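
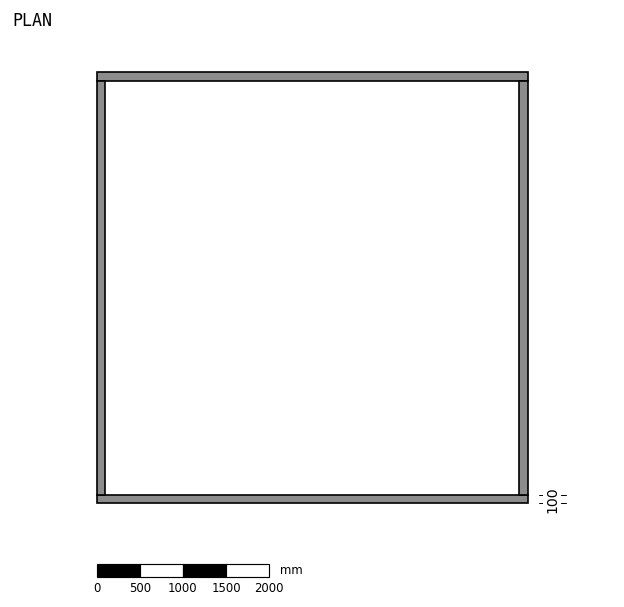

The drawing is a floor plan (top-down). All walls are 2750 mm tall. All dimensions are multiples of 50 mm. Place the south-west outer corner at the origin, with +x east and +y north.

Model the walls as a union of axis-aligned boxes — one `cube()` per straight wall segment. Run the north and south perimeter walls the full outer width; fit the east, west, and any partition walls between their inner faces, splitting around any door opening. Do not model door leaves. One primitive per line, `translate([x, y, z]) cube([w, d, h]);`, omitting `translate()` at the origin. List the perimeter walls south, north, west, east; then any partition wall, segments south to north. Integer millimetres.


cube([5000, 100, 2750]);
translate([0, 4900, 0]) cube([5000, 100, 2750]);
translate([0, 100, 0]) cube([100, 4800, 2750]);
translate([4900, 100, 0]) cube([100, 4800, 2750]);


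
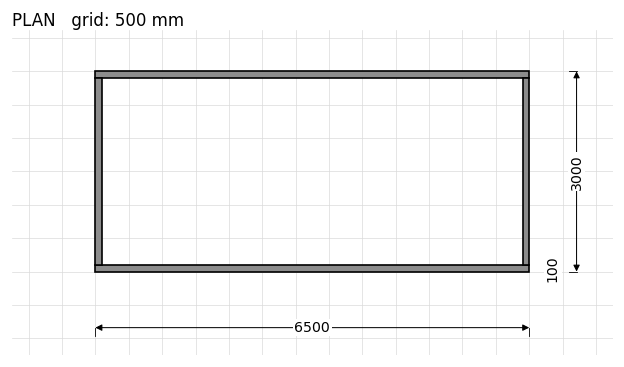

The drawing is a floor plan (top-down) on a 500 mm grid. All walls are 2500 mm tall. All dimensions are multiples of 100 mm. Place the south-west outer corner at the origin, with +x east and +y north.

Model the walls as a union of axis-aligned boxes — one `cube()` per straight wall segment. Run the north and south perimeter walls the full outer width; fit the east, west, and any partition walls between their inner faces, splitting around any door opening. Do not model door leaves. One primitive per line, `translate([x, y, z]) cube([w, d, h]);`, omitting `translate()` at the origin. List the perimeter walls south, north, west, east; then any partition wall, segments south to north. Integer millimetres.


cube([6500, 100, 2500]);
translate([0, 2900, 0]) cube([6500, 100, 2500]);
translate([0, 100, 0]) cube([100, 2800, 2500]);
translate([6400, 100, 0]) cube([100, 2800, 2500]);


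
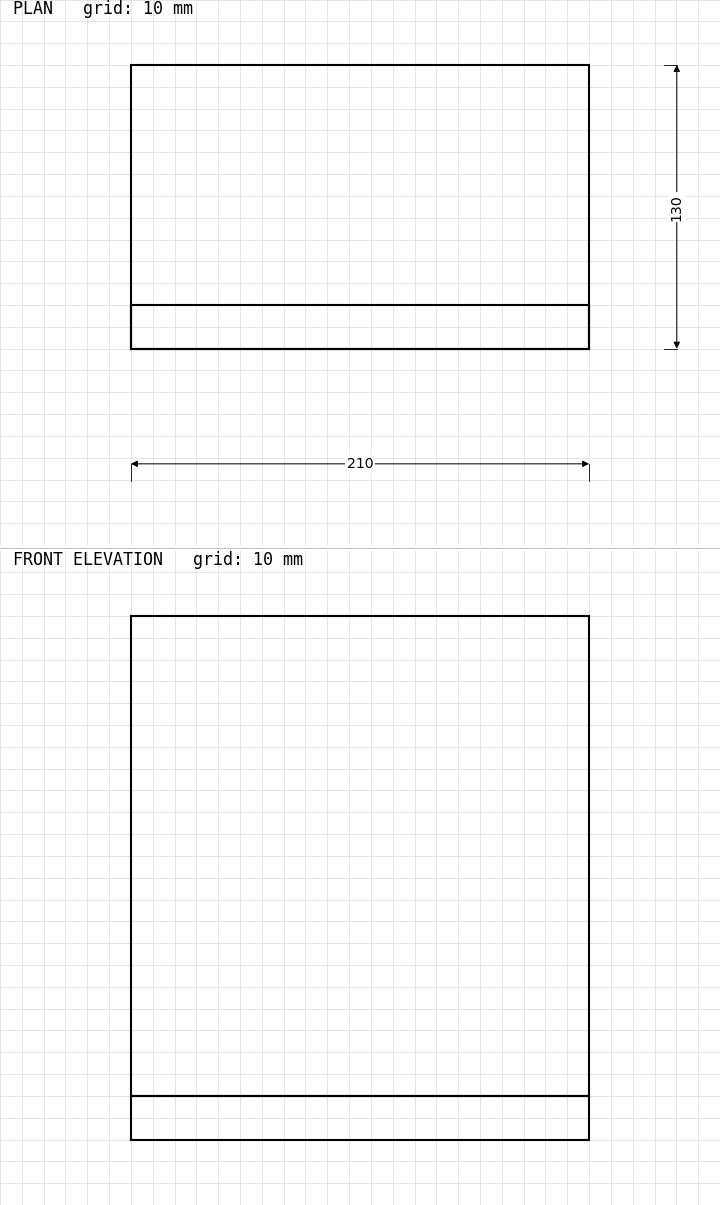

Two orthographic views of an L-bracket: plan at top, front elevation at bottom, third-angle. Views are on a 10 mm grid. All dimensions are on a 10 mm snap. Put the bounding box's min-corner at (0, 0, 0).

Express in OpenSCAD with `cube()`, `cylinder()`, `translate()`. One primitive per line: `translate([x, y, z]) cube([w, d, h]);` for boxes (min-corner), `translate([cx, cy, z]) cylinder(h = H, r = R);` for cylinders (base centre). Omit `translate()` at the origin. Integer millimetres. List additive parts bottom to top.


cube([210, 130, 20]);
translate([0, 0, 20]) cube([210, 20, 220]);


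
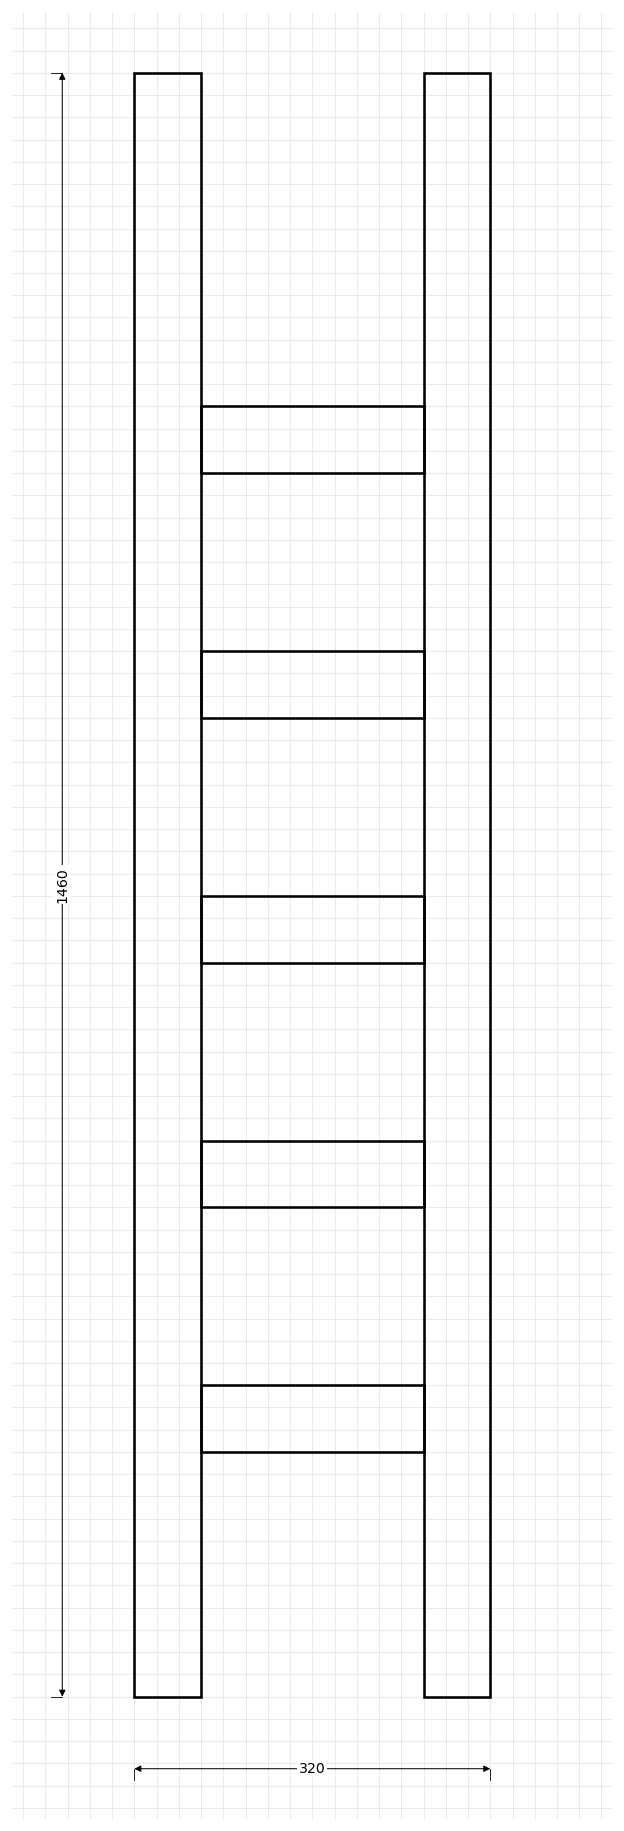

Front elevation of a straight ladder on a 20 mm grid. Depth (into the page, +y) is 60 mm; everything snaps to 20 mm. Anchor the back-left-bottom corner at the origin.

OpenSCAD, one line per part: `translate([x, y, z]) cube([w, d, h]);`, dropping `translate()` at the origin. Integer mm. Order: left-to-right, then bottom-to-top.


cube([60, 60, 1460]);
translate([60, 0, 220]) cube([200, 60, 60]);
translate([60, 0, 440]) cube([200, 60, 60]);
translate([60, 0, 660]) cube([200, 60, 60]);
translate([60, 0, 880]) cube([200, 60, 60]);
translate([60, 0, 1100]) cube([200, 60, 60]);
translate([260, 0, 0]) cube([60, 60, 1460]);


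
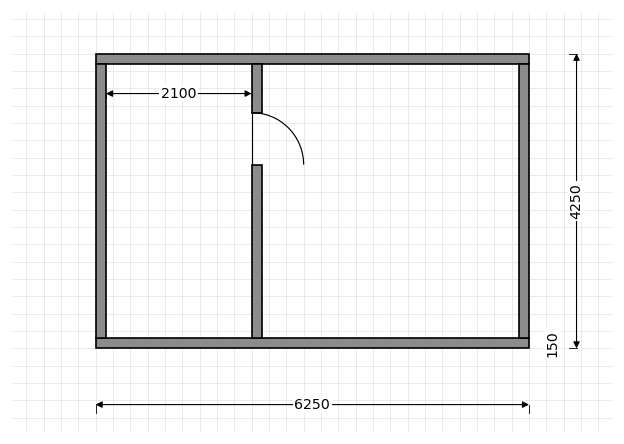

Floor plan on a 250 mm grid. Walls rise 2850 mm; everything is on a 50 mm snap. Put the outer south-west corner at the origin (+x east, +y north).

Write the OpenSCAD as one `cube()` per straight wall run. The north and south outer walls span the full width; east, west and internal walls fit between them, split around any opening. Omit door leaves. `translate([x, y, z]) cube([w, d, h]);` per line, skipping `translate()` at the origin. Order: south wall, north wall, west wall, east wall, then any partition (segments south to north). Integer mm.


cube([6250, 150, 2850]);
translate([0, 4100, 0]) cube([6250, 150, 2850]);
translate([0, 150, 0]) cube([150, 3950, 2850]);
translate([6100, 150, 0]) cube([150, 3950, 2850]);
translate([2250, 150, 0]) cube([150, 2500, 2850]);
translate([2250, 3400, 0]) cube([150, 700, 2850]);


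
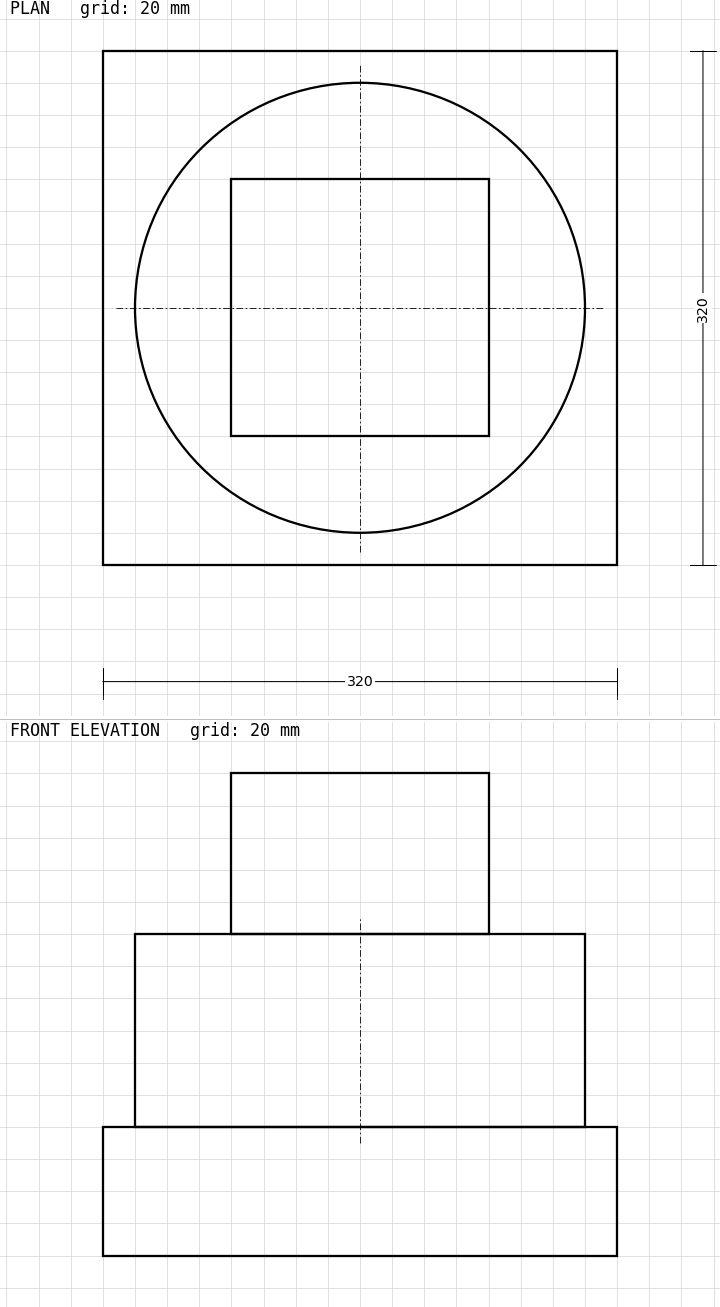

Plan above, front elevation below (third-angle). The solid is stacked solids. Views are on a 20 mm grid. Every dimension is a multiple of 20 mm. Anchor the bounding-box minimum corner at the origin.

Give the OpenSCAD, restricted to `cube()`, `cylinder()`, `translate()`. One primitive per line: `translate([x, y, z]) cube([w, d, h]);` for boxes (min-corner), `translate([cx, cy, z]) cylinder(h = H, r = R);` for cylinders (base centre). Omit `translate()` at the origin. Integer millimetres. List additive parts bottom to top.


cube([320, 320, 80]);
translate([160, 160, 80]) cylinder(h = 120, r = 140);
translate([80, 80, 200]) cube([160, 160, 100]);


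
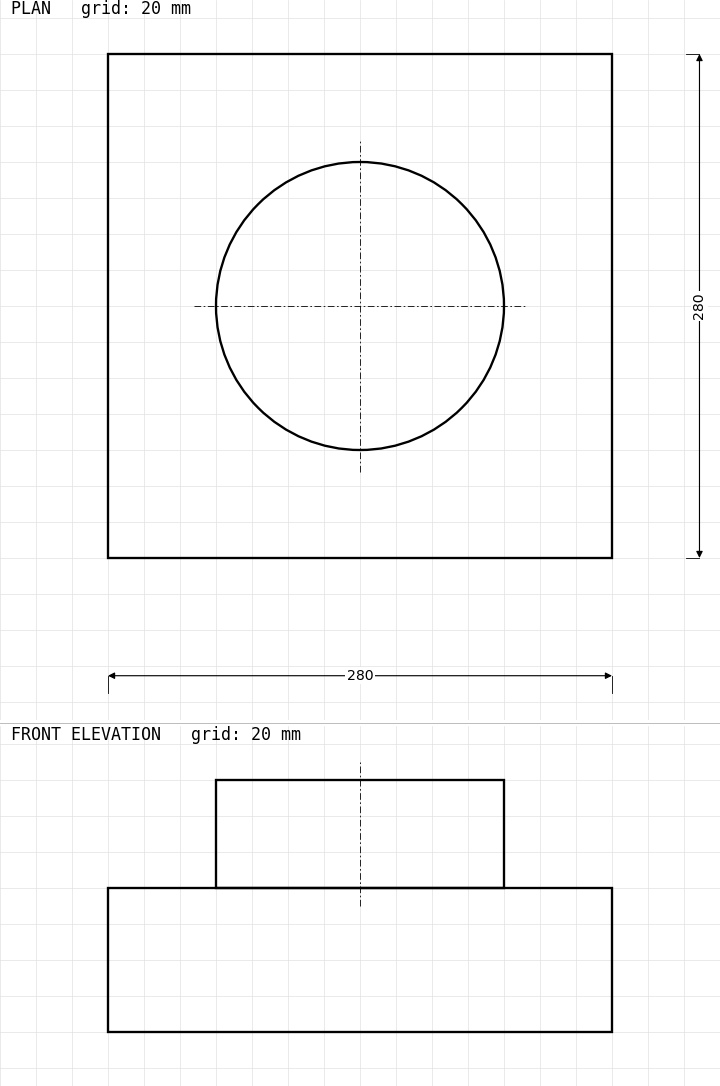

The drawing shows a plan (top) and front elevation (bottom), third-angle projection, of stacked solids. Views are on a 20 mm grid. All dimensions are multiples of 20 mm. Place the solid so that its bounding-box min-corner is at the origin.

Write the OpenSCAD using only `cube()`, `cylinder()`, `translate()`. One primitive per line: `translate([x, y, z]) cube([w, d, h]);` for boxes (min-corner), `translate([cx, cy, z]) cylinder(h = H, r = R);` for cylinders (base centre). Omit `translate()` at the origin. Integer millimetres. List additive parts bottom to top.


cube([280, 280, 80]);
translate([140, 140, 80]) cylinder(h = 60, r = 80);


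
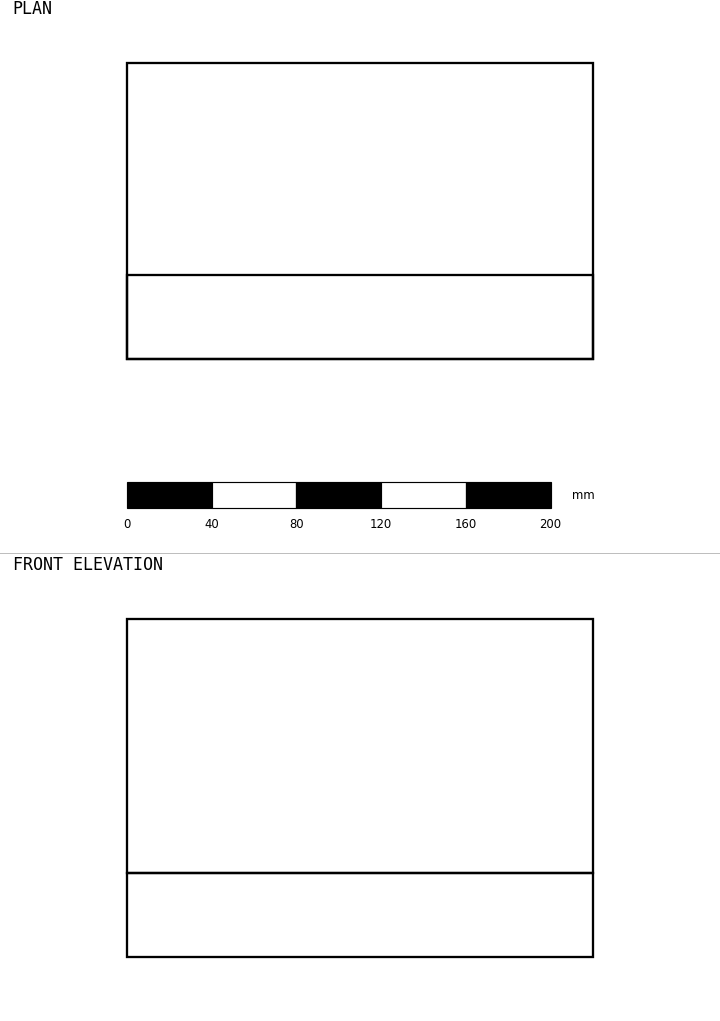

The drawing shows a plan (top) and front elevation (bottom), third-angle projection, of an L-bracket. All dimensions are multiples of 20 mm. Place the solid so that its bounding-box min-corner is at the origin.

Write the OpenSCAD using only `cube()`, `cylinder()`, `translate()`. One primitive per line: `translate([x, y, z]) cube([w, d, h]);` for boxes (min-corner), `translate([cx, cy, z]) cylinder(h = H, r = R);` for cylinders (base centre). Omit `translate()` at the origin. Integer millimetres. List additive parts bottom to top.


cube([220, 140, 40]);
translate([0, 0, 40]) cube([220, 40, 120]);


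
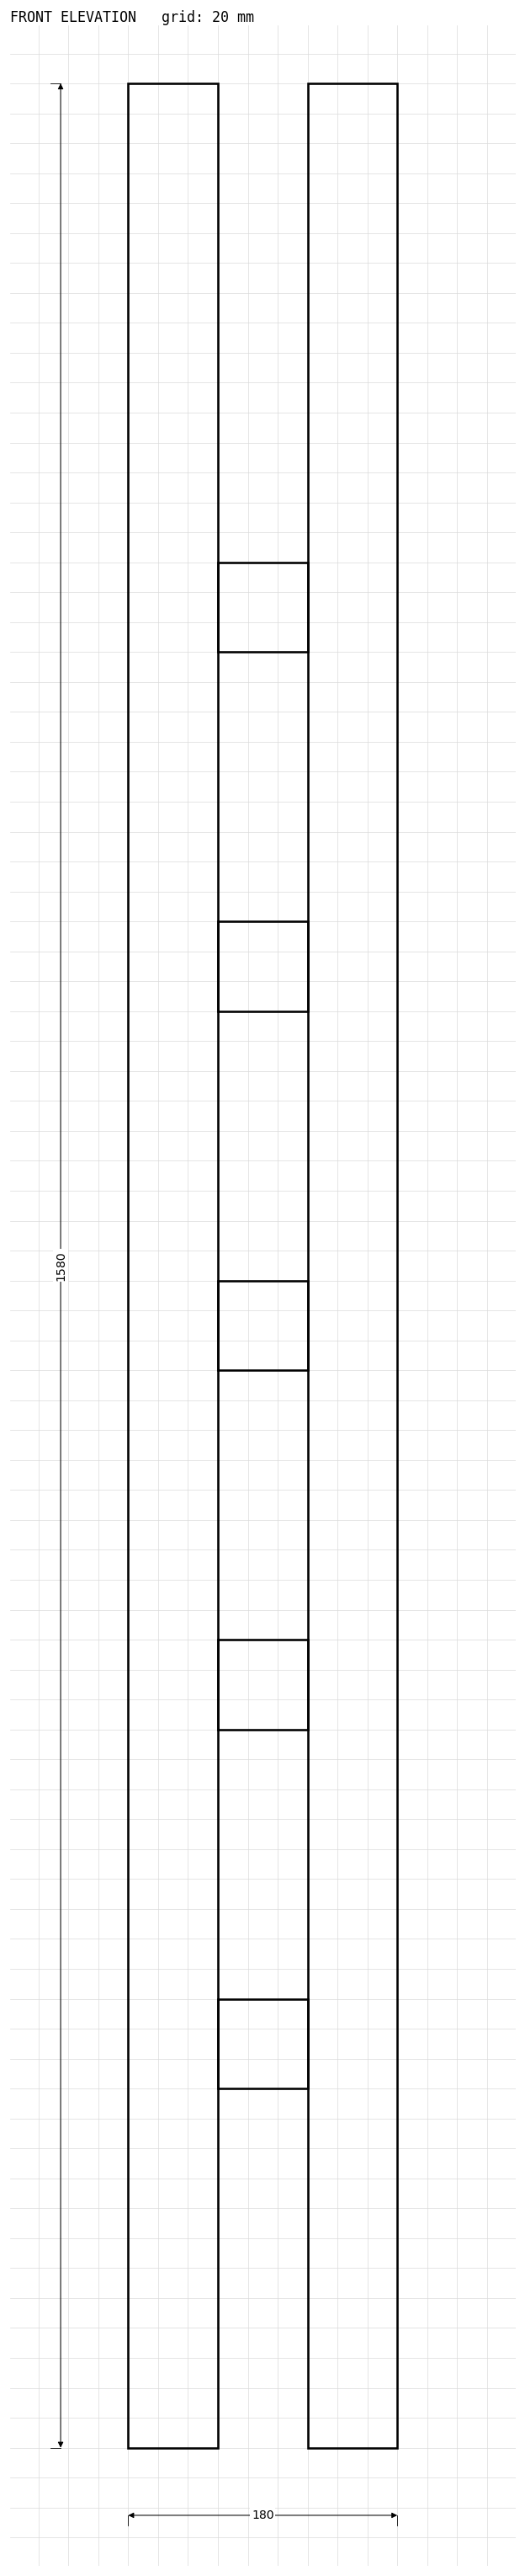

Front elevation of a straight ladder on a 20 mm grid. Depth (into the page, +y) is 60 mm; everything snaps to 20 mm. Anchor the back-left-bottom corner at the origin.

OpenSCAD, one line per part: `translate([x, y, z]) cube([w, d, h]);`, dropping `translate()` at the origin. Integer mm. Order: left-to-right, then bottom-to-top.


cube([60, 60, 1580]);
translate([60, 0, 240]) cube([60, 60, 60]);
translate([60, 0, 480]) cube([60, 60, 60]);
translate([60, 0, 720]) cube([60, 60, 60]);
translate([60, 0, 960]) cube([60, 60, 60]);
translate([60, 0, 1200]) cube([60, 60, 60]);
translate([120, 0, 0]) cube([60, 60, 1580]);


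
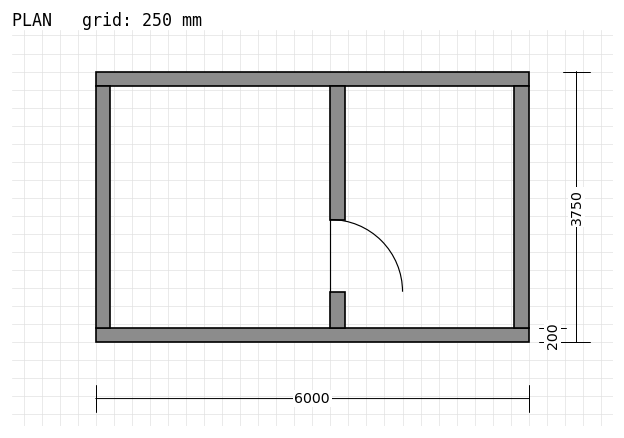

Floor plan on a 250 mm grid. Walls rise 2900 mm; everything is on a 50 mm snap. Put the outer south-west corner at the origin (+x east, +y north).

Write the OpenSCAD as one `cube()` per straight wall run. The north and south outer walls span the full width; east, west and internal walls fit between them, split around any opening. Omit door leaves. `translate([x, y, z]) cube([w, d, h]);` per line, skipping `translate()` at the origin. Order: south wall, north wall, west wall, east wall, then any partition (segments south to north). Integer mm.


cube([6000, 200, 2900]);
translate([0, 3550, 0]) cube([6000, 200, 2900]);
translate([0, 200, 0]) cube([200, 3350, 2900]);
translate([5800, 200, 0]) cube([200, 3350, 2900]);
translate([3250, 200, 0]) cube([200, 500, 2900]);
translate([3250, 1700, 0]) cube([200, 1850, 2900]);


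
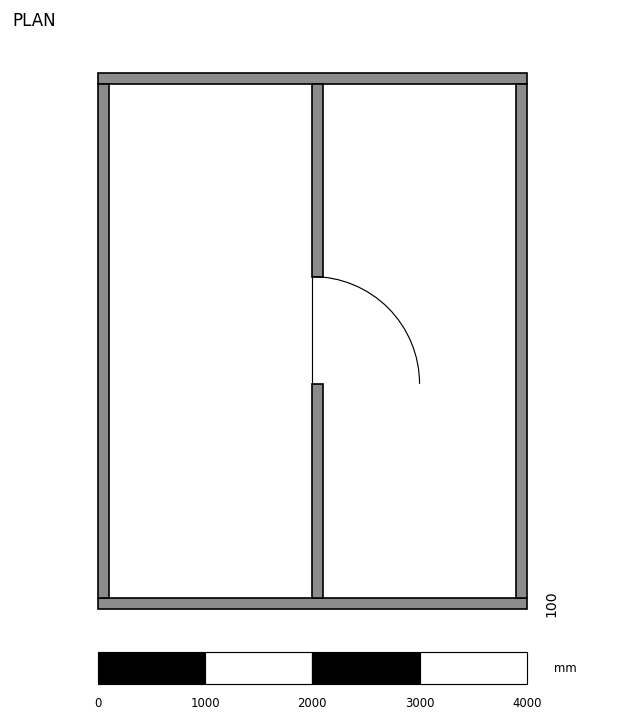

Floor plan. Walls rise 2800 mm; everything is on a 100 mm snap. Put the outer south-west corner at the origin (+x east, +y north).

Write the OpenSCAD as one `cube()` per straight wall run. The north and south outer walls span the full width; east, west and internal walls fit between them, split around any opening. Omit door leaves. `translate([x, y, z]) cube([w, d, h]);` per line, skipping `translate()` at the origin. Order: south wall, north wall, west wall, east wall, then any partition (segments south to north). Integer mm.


cube([4000, 100, 2800]);
translate([0, 4900, 0]) cube([4000, 100, 2800]);
translate([0, 100, 0]) cube([100, 4800, 2800]);
translate([3900, 100, 0]) cube([100, 4800, 2800]);
translate([2000, 100, 0]) cube([100, 2000, 2800]);
translate([2000, 3100, 0]) cube([100, 1800, 2800]);


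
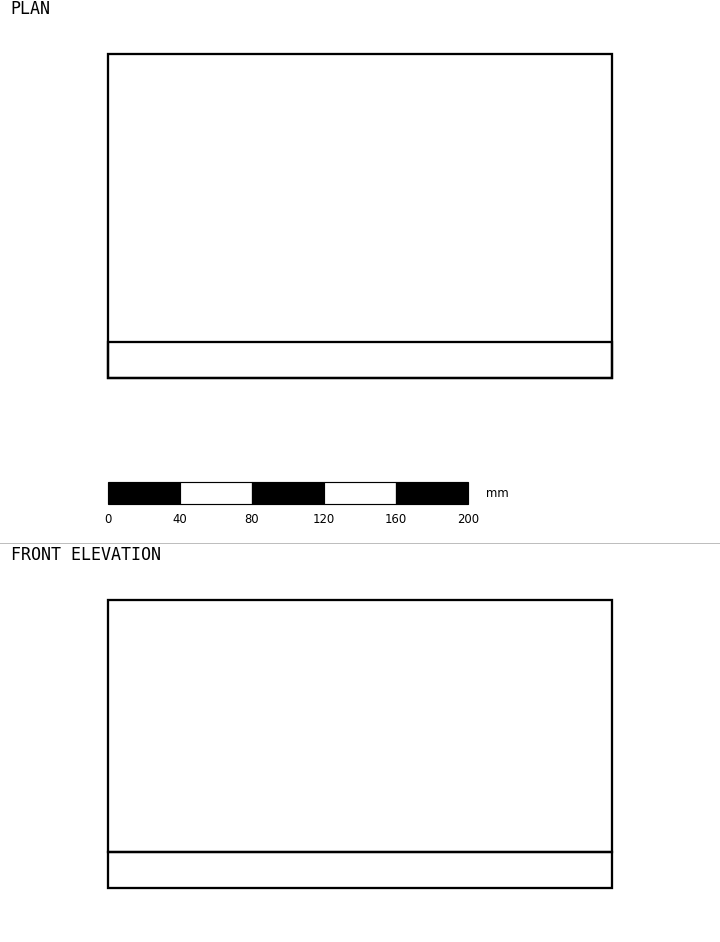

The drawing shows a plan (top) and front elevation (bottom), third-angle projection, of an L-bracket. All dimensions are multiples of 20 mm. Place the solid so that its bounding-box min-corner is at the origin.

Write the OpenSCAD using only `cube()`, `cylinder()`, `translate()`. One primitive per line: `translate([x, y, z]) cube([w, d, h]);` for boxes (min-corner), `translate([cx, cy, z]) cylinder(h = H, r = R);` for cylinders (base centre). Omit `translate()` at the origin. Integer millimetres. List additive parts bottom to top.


cube([280, 180, 20]);
translate([0, 0, 20]) cube([280, 20, 140]);


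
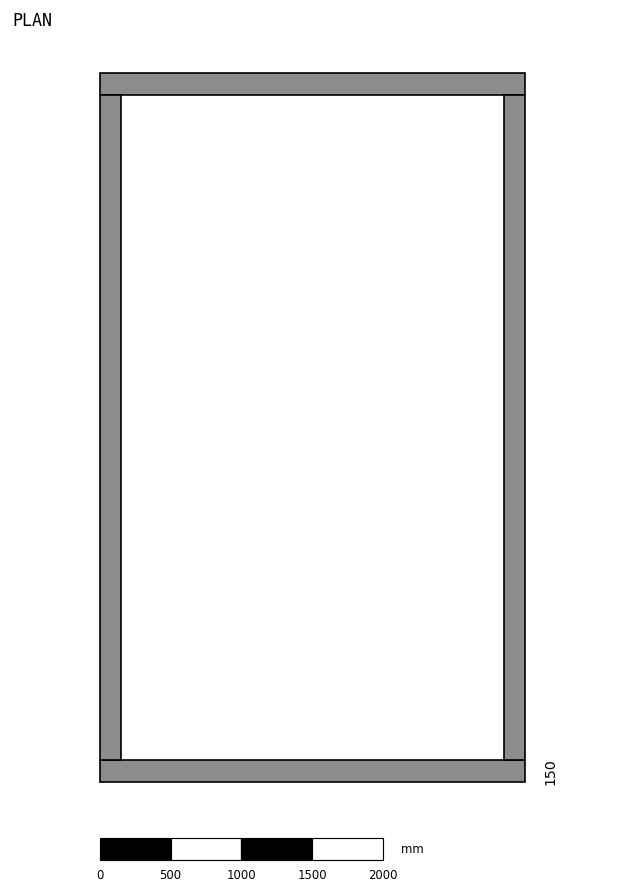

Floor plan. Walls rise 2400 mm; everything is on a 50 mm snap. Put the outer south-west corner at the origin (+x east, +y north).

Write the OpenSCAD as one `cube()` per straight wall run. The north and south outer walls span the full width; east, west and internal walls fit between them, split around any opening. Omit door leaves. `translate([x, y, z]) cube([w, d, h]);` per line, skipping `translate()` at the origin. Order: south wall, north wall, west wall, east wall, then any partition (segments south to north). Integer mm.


cube([3000, 150, 2400]);
translate([0, 4850, 0]) cube([3000, 150, 2400]);
translate([0, 150, 0]) cube([150, 4700, 2400]);
translate([2850, 150, 0]) cube([150, 4700, 2400]);


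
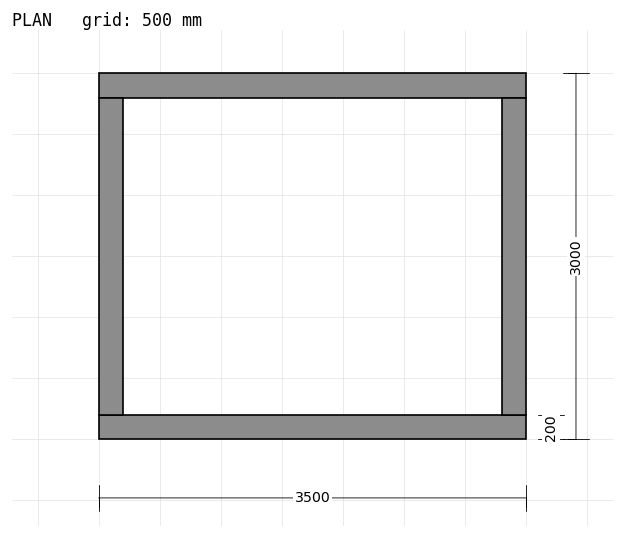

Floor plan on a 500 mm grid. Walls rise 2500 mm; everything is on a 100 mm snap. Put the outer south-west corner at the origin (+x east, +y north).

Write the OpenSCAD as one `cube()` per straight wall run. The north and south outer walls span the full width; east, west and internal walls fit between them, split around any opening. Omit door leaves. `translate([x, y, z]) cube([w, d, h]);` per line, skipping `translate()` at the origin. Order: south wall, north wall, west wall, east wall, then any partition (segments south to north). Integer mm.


cube([3500, 200, 2500]);
translate([0, 2800, 0]) cube([3500, 200, 2500]);
translate([0, 200, 0]) cube([200, 2600, 2500]);
translate([3300, 200, 0]) cube([200, 2600, 2500]);


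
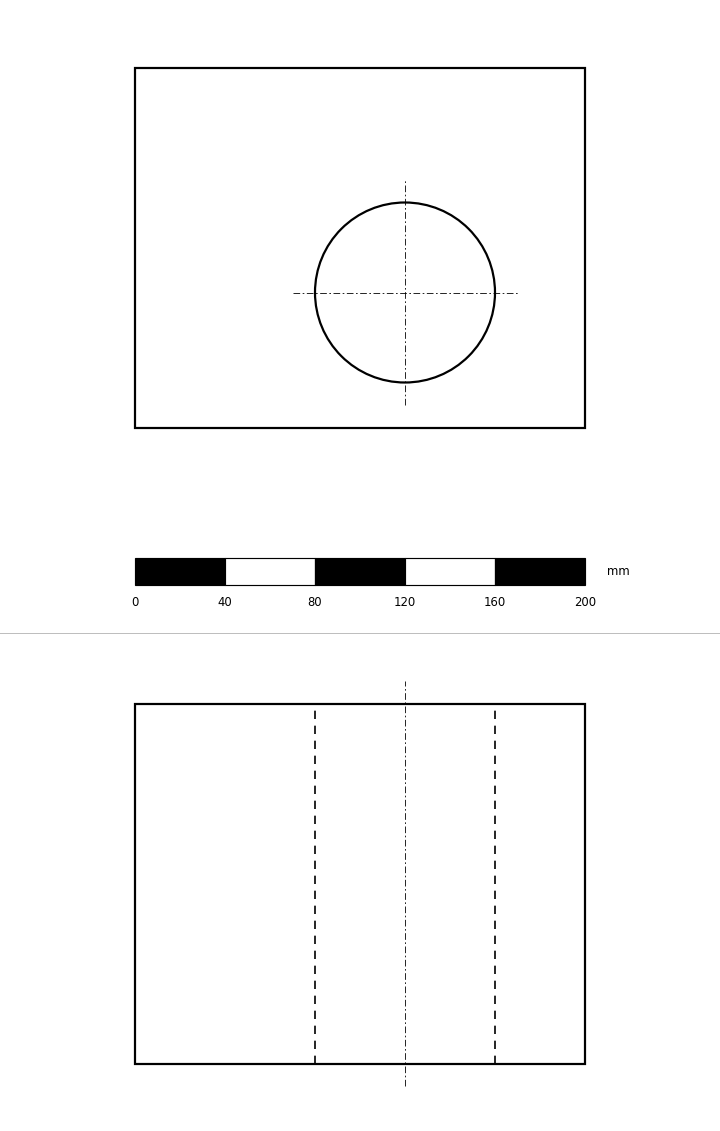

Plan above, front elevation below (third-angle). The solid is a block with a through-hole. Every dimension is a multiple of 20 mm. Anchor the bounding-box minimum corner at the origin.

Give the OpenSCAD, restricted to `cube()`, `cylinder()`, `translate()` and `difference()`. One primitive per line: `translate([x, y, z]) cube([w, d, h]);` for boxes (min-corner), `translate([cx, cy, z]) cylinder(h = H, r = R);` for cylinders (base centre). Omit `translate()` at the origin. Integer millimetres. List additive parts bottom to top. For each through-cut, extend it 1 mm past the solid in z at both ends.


difference() {
  cube([200, 160, 160]);
  translate([120, 60, -1]) cylinder(h = 162, r = 40);
}


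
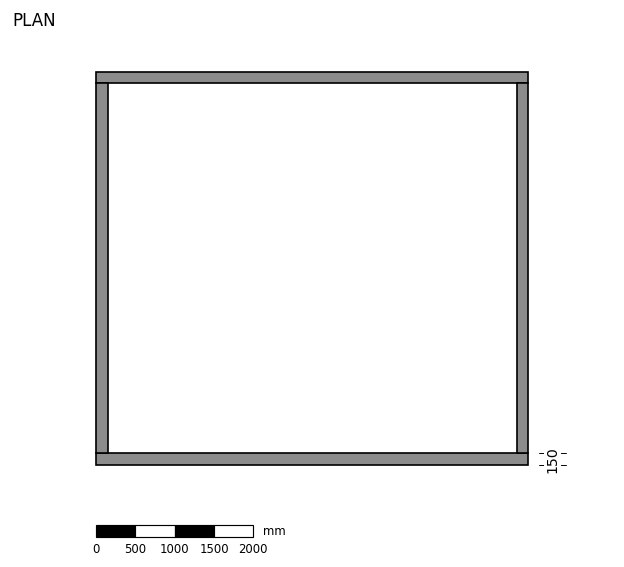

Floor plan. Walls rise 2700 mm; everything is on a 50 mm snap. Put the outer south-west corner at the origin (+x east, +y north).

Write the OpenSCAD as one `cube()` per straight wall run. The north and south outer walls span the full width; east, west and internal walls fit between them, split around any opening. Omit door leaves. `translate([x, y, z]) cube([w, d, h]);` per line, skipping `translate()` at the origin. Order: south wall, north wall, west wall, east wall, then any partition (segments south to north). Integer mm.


cube([5500, 150, 2700]);
translate([0, 4850, 0]) cube([5500, 150, 2700]);
translate([0, 150, 0]) cube([150, 4700, 2700]);
translate([5350, 150, 0]) cube([150, 4700, 2700]);


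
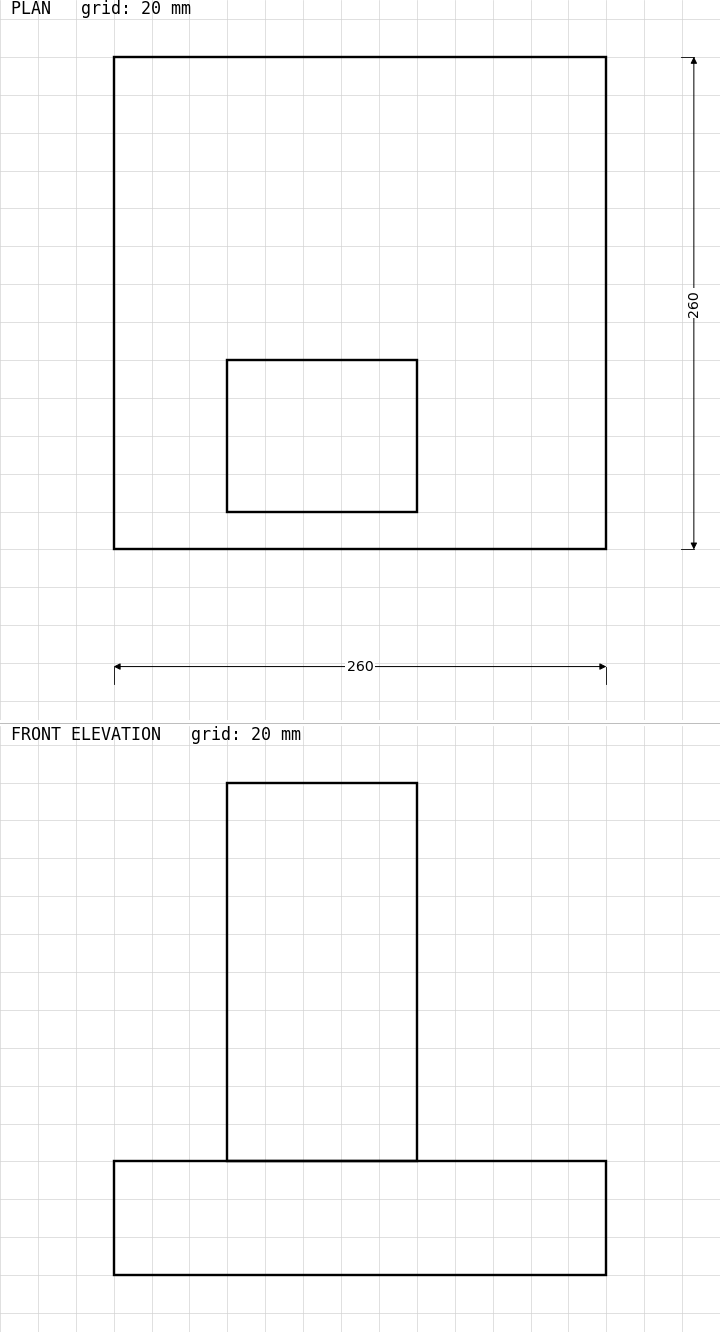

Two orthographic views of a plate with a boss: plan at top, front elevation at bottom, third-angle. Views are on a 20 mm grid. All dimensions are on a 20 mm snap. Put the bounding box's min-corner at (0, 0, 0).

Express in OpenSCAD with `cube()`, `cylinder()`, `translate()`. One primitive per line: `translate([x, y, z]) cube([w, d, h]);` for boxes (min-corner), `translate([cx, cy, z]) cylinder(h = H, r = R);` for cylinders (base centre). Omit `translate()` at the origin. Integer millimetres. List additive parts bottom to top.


cube([260, 260, 60]);
translate([60, 20, 60]) cube([100, 80, 200]);


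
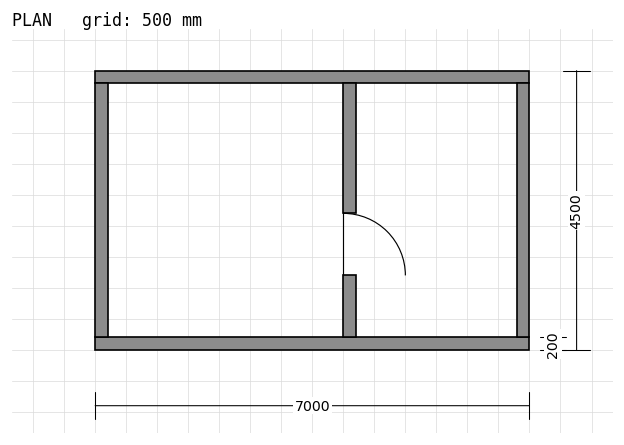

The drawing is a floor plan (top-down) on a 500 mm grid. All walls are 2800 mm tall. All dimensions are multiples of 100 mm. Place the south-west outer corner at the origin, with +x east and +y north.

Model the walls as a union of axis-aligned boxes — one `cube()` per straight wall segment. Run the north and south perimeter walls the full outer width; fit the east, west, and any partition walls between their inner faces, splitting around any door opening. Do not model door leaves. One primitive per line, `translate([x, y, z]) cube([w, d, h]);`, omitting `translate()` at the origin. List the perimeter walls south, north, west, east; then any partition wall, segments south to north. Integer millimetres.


cube([7000, 200, 2800]);
translate([0, 4300, 0]) cube([7000, 200, 2800]);
translate([0, 200, 0]) cube([200, 4100, 2800]);
translate([6800, 200, 0]) cube([200, 4100, 2800]);
translate([4000, 200, 0]) cube([200, 1000, 2800]);
translate([4000, 2200, 0]) cube([200, 2100, 2800]);


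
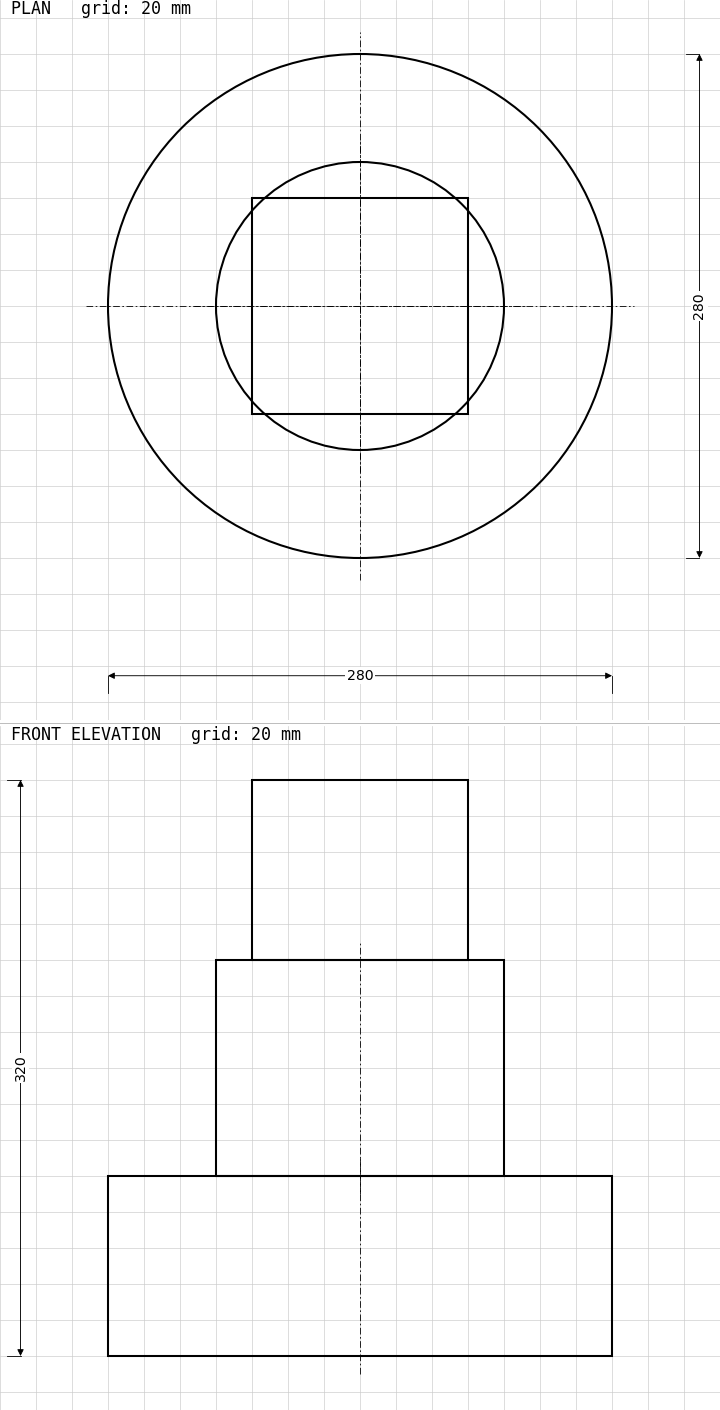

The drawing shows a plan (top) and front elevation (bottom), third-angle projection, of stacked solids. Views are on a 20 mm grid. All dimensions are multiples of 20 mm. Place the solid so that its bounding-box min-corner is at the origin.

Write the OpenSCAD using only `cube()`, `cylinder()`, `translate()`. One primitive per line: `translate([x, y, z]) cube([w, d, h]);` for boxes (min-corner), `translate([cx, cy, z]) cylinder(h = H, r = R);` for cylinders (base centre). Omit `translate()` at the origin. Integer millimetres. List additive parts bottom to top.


translate([140, 140, 0]) cylinder(h = 100, r = 140);
translate([140, 140, 100]) cylinder(h = 120, r = 80);
translate([80, 80, 220]) cube([120, 120, 100]);


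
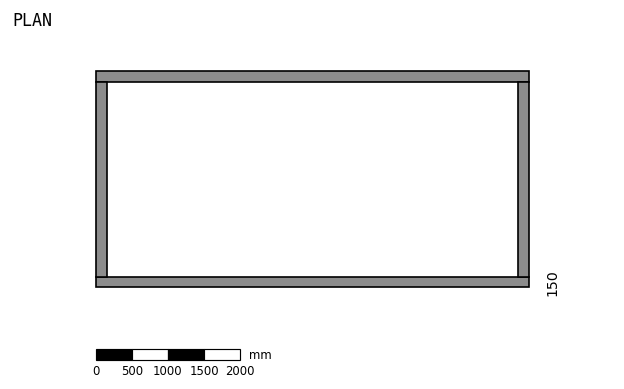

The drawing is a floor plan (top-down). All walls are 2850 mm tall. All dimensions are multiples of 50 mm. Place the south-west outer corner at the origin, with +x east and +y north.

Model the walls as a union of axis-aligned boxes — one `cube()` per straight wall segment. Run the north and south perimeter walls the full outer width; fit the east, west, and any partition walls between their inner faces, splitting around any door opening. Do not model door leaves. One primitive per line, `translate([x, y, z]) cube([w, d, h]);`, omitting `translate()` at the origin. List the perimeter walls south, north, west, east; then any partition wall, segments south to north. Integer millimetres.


cube([6000, 150, 2850]);
translate([0, 2850, 0]) cube([6000, 150, 2850]);
translate([0, 150, 0]) cube([150, 2700, 2850]);
translate([5850, 150, 0]) cube([150, 2700, 2850]);


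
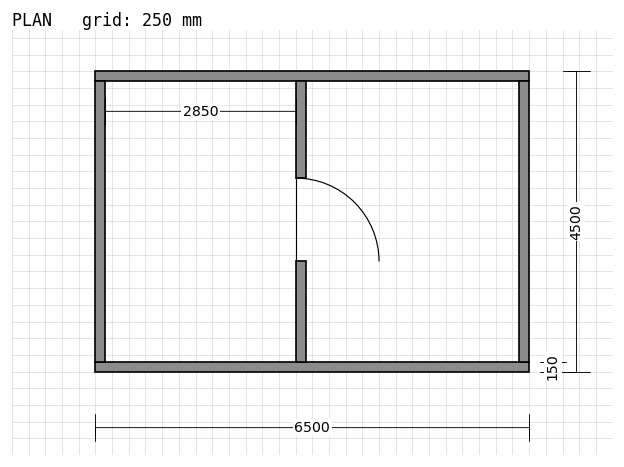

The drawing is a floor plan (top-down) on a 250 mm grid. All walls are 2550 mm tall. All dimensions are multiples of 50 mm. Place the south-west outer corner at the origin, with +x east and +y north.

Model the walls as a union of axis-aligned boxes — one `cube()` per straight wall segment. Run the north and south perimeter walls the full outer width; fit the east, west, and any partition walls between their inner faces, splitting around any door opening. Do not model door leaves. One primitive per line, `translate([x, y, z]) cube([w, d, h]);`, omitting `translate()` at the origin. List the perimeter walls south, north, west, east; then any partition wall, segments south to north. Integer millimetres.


cube([6500, 150, 2550]);
translate([0, 4350, 0]) cube([6500, 150, 2550]);
translate([0, 150, 0]) cube([150, 4200, 2550]);
translate([6350, 150, 0]) cube([150, 4200, 2550]);
translate([3000, 150, 0]) cube([150, 1500, 2550]);
translate([3000, 2900, 0]) cube([150, 1450, 2550]);


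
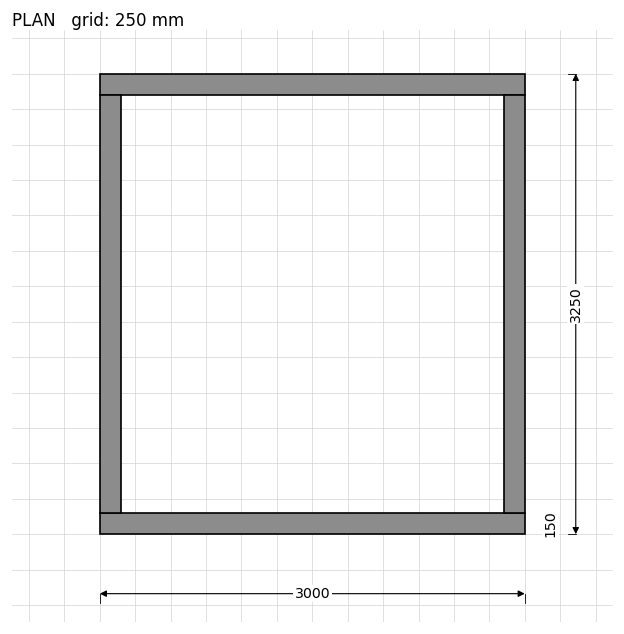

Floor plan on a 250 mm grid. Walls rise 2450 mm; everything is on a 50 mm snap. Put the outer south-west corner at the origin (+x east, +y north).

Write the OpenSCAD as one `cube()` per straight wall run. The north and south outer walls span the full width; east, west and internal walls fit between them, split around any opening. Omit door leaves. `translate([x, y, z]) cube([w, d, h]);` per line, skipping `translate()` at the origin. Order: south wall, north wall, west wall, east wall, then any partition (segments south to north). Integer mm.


cube([3000, 150, 2450]);
translate([0, 3100, 0]) cube([3000, 150, 2450]);
translate([0, 150, 0]) cube([150, 2950, 2450]);
translate([2850, 150, 0]) cube([150, 2950, 2450]);


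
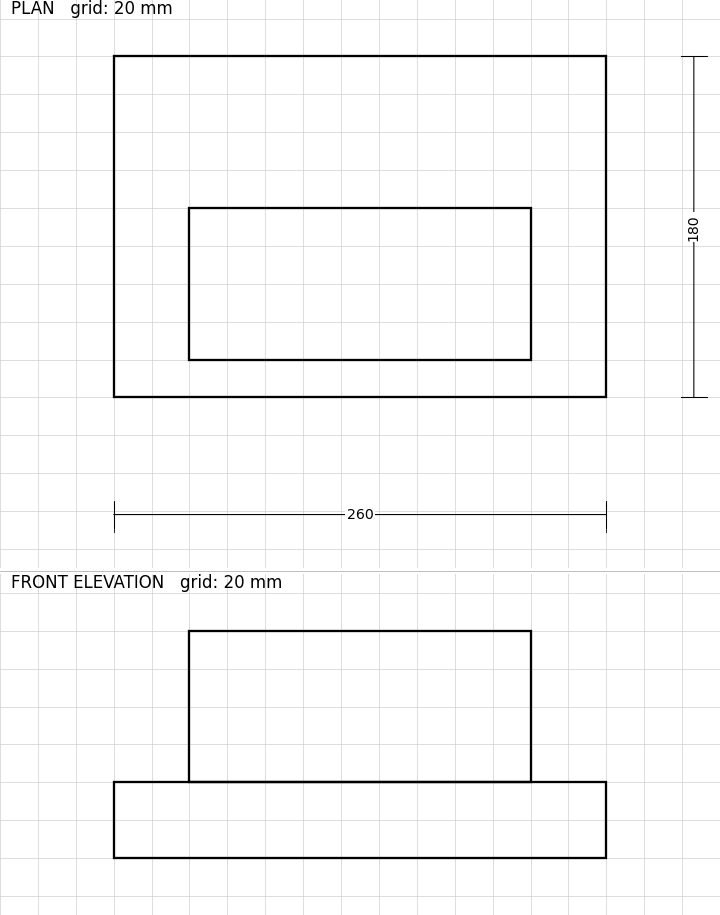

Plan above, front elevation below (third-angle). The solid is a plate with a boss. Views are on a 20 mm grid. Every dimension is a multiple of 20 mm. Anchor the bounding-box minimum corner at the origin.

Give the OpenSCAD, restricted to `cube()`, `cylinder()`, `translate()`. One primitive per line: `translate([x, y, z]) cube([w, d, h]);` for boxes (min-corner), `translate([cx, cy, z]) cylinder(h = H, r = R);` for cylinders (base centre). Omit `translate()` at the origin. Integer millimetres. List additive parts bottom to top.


cube([260, 180, 40]);
translate([40, 20, 40]) cube([180, 80, 80]);


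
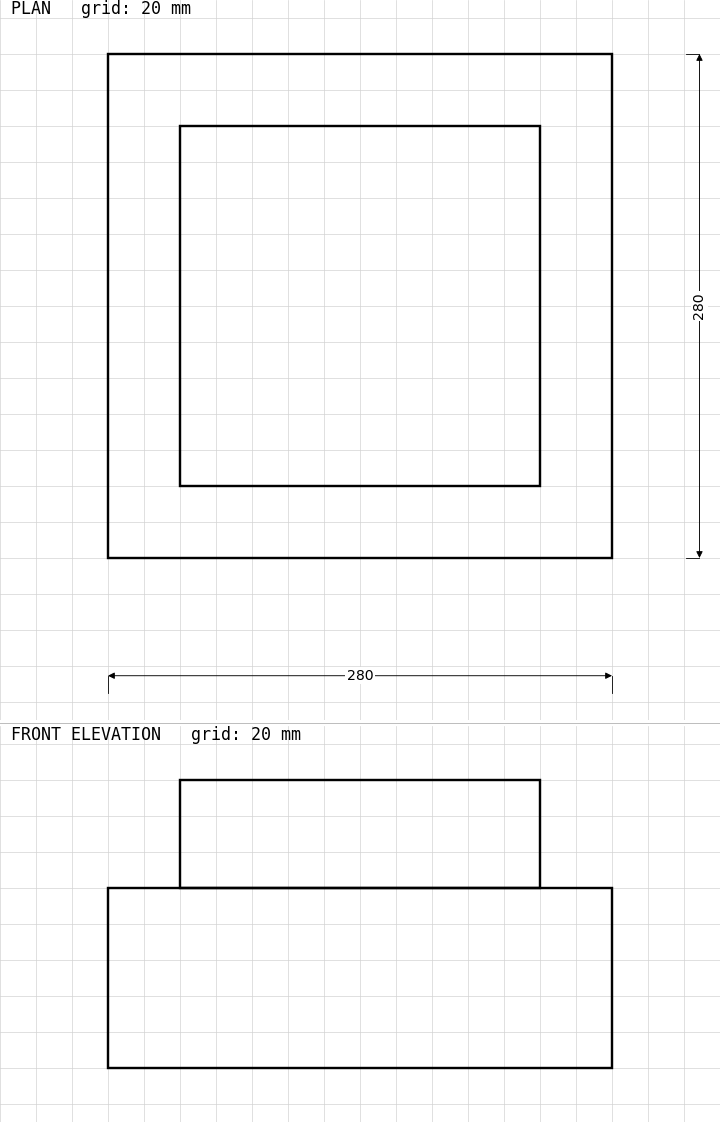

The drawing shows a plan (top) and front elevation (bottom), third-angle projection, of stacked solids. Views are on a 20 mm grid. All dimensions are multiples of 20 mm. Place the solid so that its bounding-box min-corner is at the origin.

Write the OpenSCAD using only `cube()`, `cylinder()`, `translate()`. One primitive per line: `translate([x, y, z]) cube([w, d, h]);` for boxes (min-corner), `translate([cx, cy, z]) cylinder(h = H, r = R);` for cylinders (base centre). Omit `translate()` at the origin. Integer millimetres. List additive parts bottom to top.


cube([280, 280, 100]);
translate([40, 40, 100]) cube([200, 200, 60]);


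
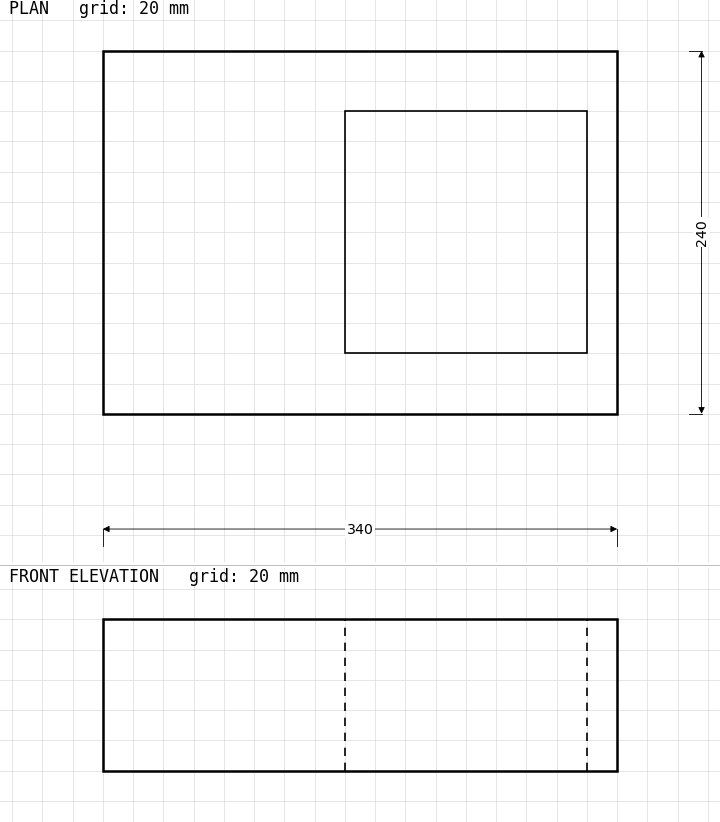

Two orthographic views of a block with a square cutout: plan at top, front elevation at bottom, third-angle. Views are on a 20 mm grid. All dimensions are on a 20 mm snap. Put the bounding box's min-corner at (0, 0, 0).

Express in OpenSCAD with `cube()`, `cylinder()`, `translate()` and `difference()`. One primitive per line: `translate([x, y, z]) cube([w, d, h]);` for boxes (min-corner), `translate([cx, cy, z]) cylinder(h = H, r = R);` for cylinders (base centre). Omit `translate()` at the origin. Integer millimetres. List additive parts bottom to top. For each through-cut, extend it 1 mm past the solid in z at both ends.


difference() {
  cube([340, 240, 100]);
  translate([160, 40, -1]) cube([160, 160, 102]);
}


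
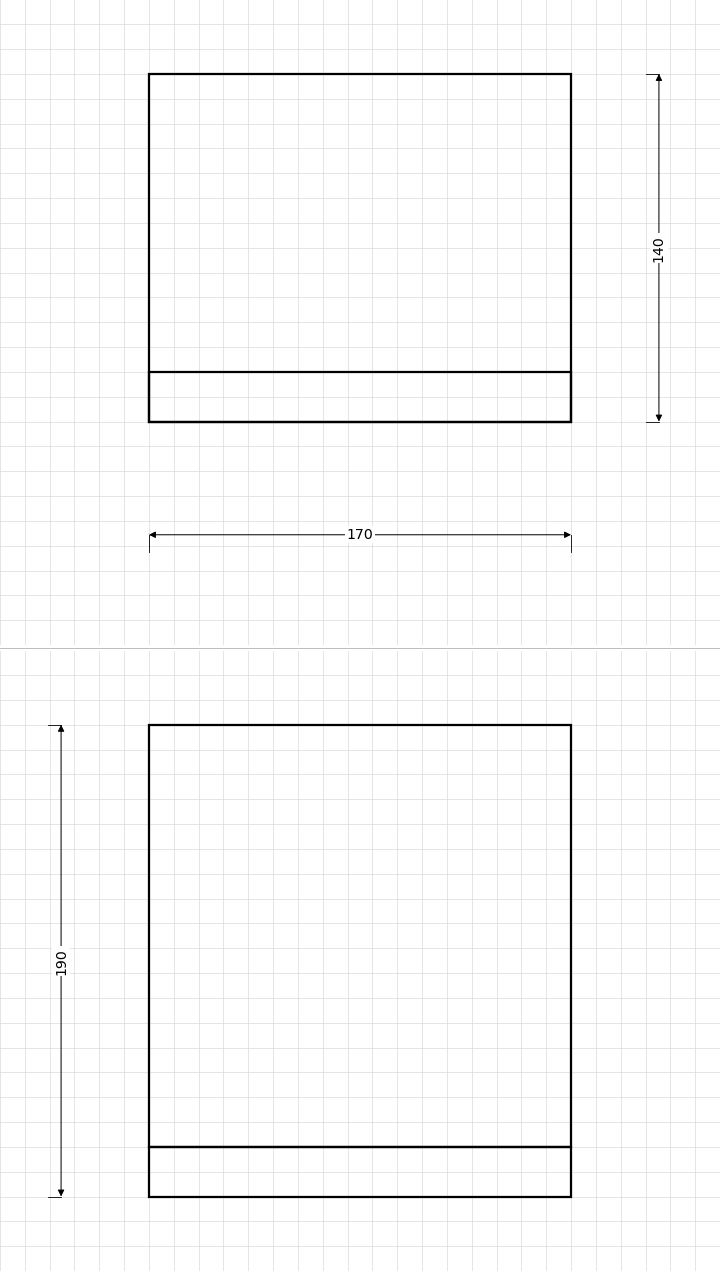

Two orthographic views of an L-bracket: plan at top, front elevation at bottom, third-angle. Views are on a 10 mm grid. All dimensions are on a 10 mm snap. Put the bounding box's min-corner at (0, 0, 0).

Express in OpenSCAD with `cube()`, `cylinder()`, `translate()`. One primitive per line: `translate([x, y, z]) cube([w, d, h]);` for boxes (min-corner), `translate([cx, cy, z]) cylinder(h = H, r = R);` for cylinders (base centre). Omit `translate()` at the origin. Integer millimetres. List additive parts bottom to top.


cube([170, 140, 20]);
translate([0, 0, 20]) cube([170, 20, 170]);


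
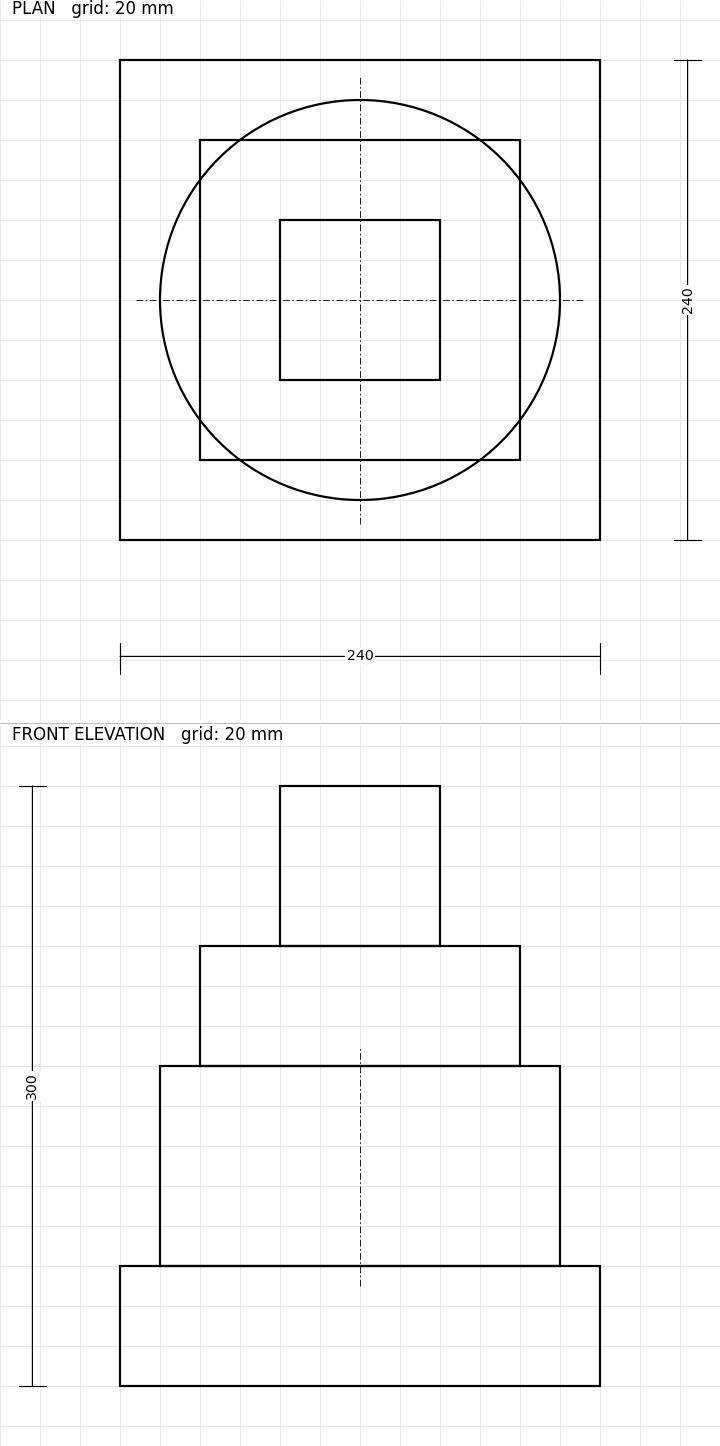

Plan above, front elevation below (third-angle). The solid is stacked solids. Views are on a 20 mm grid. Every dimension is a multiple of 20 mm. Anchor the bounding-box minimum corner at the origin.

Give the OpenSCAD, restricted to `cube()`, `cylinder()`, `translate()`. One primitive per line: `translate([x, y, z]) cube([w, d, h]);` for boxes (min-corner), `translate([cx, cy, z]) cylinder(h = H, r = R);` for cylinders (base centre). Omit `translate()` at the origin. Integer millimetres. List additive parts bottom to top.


cube([240, 240, 60]);
translate([120, 120, 60]) cylinder(h = 100, r = 100);
translate([40, 40, 160]) cube([160, 160, 60]);
translate([80, 80, 220]) cube([80, 80, 80]);


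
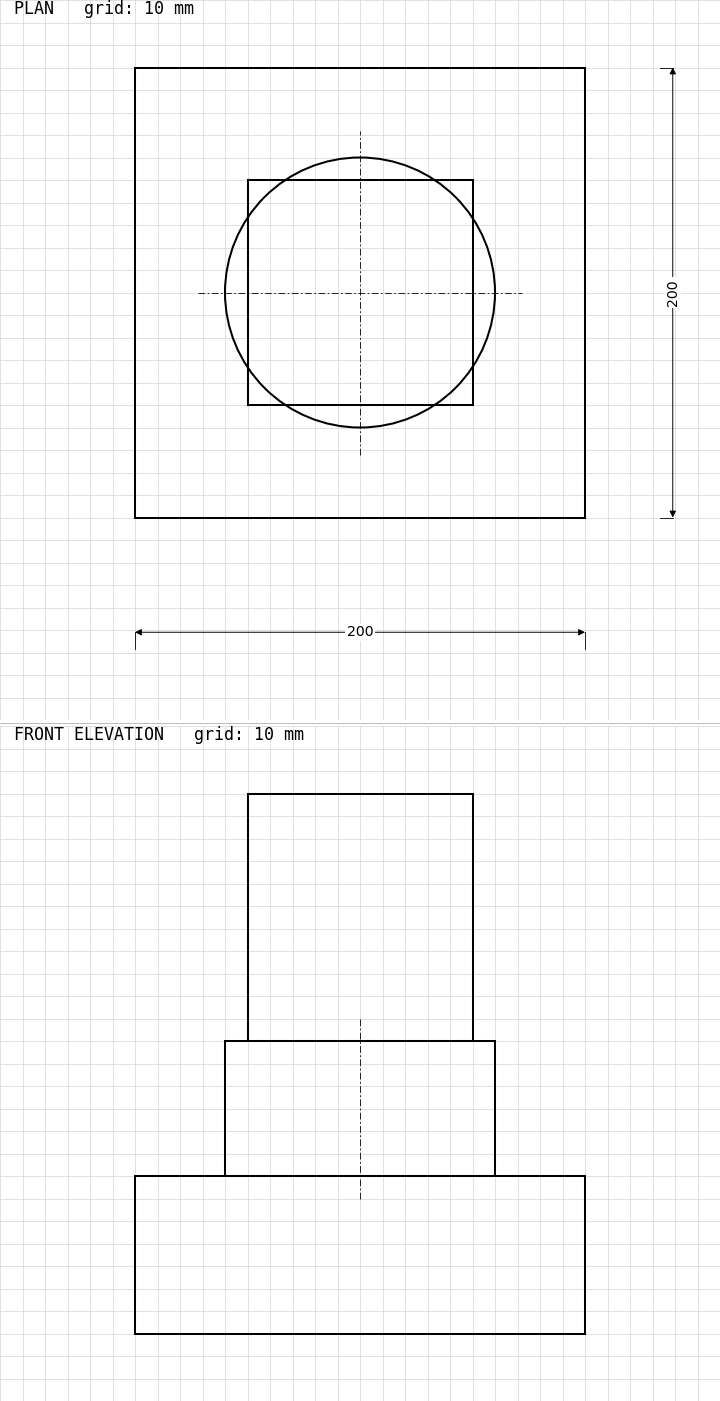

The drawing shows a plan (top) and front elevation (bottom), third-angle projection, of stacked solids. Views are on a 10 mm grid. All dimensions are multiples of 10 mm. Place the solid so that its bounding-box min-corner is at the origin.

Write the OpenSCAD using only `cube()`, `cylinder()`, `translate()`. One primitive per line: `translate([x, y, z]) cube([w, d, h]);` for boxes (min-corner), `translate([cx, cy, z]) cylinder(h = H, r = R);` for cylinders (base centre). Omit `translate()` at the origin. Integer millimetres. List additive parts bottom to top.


cube([200, 200, 70]);
translate([100, 100, 70]) cylinder(h = 60, r = 60);
translate([50, 50, 130]) cube([100, 100, 110]);


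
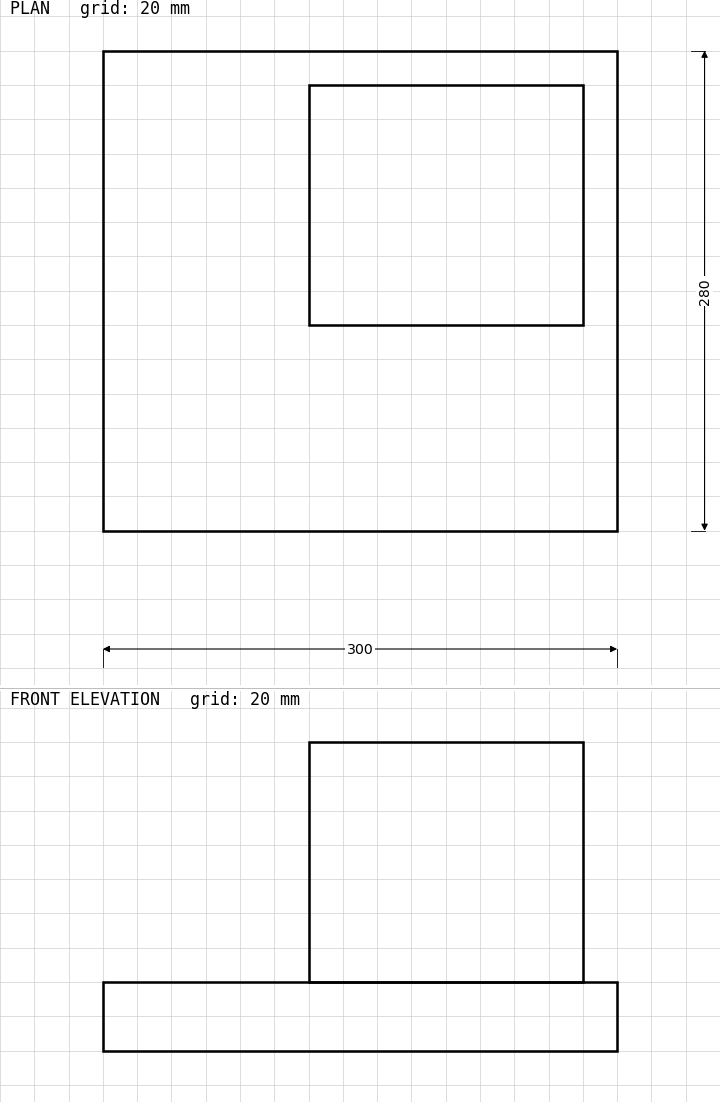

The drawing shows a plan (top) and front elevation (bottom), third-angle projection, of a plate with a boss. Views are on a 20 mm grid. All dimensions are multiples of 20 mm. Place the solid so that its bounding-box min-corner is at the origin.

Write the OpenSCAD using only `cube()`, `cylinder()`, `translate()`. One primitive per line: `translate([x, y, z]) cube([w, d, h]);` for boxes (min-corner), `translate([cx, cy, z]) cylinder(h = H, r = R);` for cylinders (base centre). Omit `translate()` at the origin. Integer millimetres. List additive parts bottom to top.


cube([300, 280, 40]);
translate([120, 120, 40]) cube([160, 140, 140]);


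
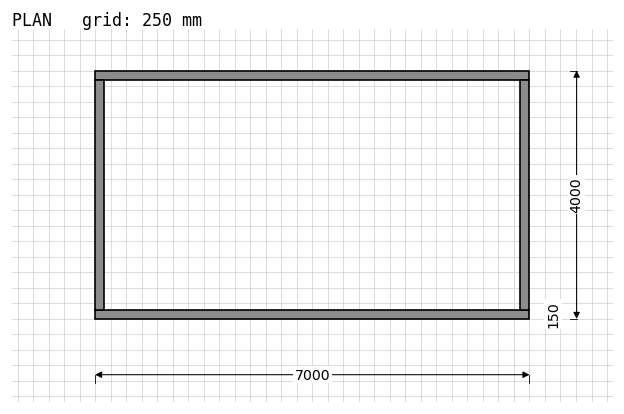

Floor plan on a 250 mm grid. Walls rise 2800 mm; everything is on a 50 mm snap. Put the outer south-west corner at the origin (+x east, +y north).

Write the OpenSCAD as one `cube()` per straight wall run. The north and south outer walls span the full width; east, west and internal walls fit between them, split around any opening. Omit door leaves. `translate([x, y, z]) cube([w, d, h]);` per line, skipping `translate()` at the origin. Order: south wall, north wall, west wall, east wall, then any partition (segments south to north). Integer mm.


cube([7000, 150, 2800]);
translate([0, 3850, 0]) cube([7000, 150, 2800]);
translate([0, 150, 0]) cube([150, 3700, 2800]);
translate([6850, 150, 0]) cube([150, 3700, 2800]);


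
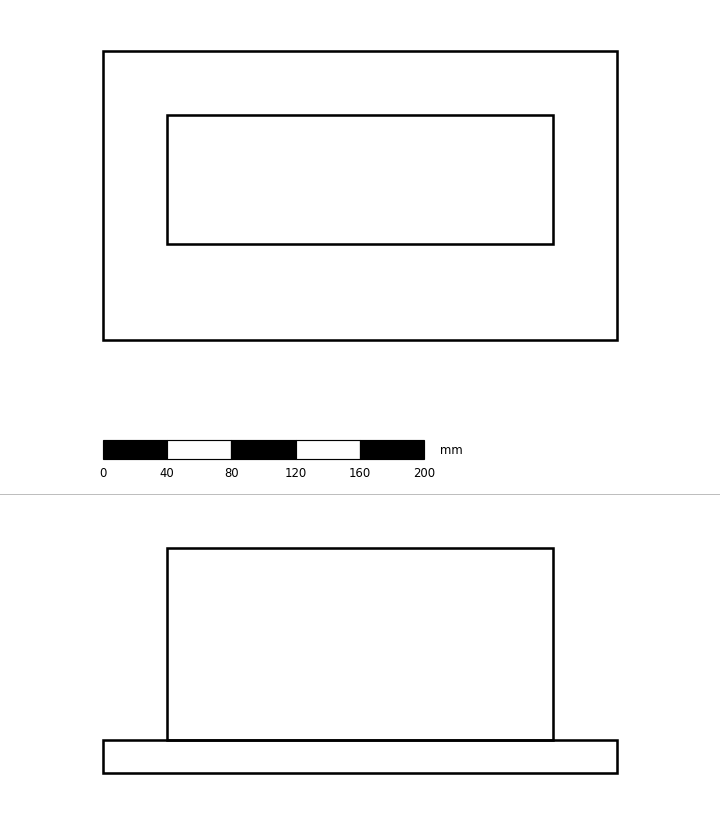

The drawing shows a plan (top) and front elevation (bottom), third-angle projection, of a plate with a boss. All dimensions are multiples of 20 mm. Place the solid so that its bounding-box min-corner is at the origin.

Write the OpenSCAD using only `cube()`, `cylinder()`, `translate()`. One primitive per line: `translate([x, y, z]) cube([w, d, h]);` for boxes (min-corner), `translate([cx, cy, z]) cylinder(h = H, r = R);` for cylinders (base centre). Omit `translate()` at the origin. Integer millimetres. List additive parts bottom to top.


cube([320, 180, 20]);
translate([40, 60, 20]) cube([240, 80, 120]);


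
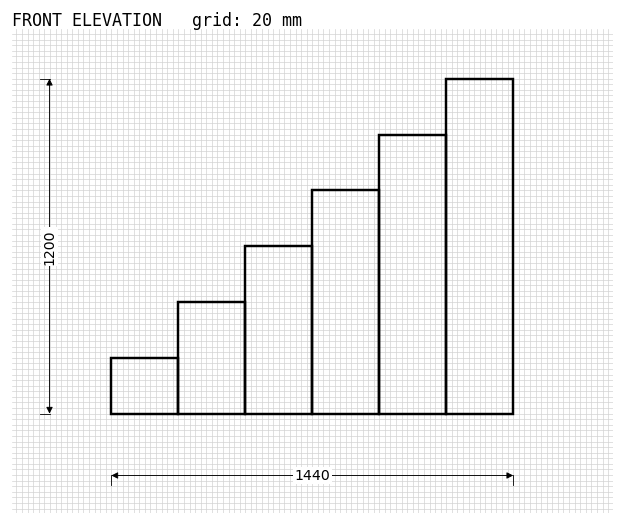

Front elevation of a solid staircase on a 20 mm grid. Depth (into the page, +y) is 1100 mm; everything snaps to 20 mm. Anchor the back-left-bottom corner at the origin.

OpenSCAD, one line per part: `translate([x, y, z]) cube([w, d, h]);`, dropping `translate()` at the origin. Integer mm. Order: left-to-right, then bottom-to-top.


cube([240, 1100, 200]);
translate([240, 0, 0]) cube([240, 1100, 400]);
translate([480, 0, 0]) cube([240, 1100, 600]);
translate([720, 0, 0]) cube([240, 1100, 800]);
translate([960, 0, 0]) cube([240, 1100, 1000]);
translate([1200, 0, 0]) cube([240, 1100, 1200]);


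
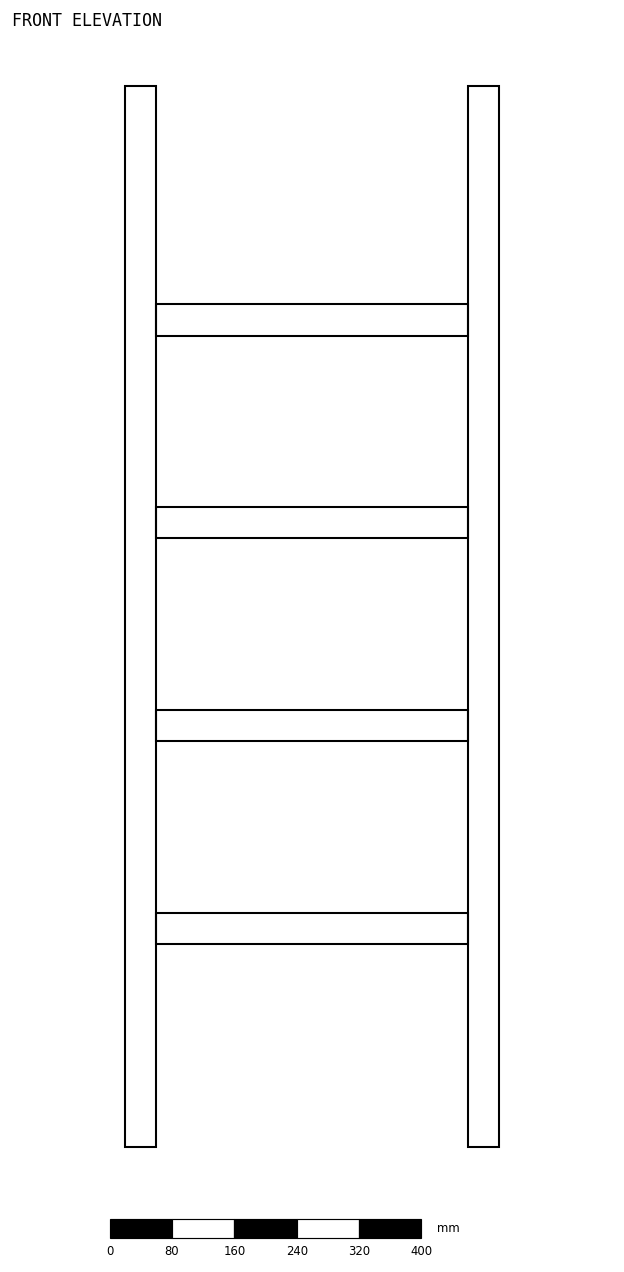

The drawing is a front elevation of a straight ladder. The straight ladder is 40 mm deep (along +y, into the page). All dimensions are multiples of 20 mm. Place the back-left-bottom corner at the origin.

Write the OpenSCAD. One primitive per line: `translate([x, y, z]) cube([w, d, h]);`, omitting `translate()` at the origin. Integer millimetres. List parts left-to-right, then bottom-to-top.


cube([40, 40, 1360]);
translate([40, 0, 260]) cube([400, 40, 40]);
translate([40, 0, 520]) cube([400, 40, 40]);
translate([40, 0, 780]) cube([400, 40, 40]);
translate([40, 0, 1040]) cube([400, 40, 40]);
translate([440, 0, 0]) cube([40, 40, 1360]);


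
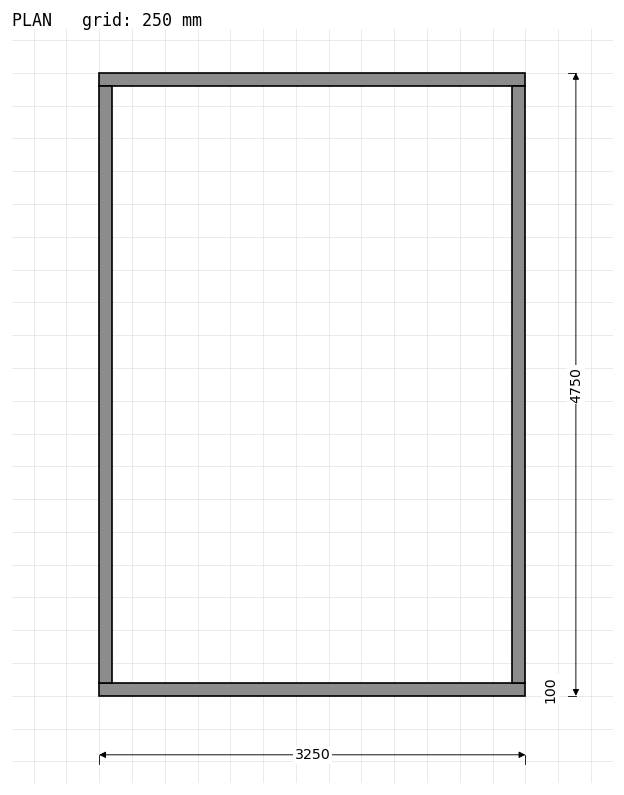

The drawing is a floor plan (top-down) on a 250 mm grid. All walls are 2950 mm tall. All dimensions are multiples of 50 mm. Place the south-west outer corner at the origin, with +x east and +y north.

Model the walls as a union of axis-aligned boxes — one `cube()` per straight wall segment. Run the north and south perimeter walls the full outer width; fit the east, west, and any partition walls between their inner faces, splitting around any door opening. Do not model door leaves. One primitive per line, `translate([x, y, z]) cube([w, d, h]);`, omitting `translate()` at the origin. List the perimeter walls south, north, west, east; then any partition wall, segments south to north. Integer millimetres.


cube([3250, 100, 2950]);
translate([0, 4650, 0]) cube([3250, 100, 2950]);
translate([0, 100, 0]) cube([100, 4550, 2950]);
translate([3150, 100, 0]) cube([100, 4550, 2950]);


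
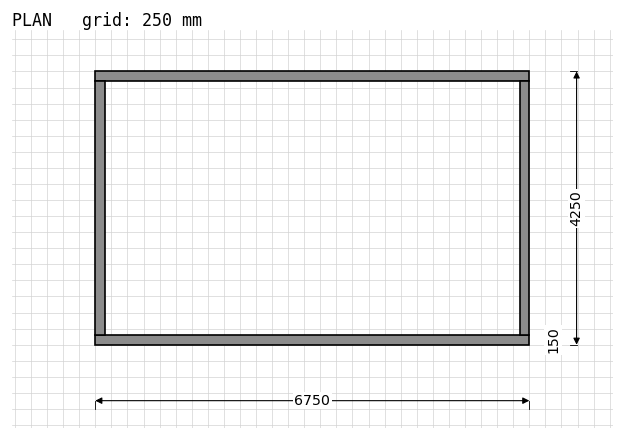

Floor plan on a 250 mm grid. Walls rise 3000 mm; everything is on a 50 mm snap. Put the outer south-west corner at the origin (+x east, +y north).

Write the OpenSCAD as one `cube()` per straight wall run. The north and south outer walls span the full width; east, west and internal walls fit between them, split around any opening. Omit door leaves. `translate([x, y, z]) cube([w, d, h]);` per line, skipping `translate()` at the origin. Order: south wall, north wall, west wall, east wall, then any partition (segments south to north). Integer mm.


cube([6750, 150, 3000]);
translate([0, 4100, 0]) cube([6750, 150, 3000]);
translate([0, 150, 0]) cube([150, 3950, 3000]);
translate([6600, 150, 0]) cube([150, 3950, 3000]);


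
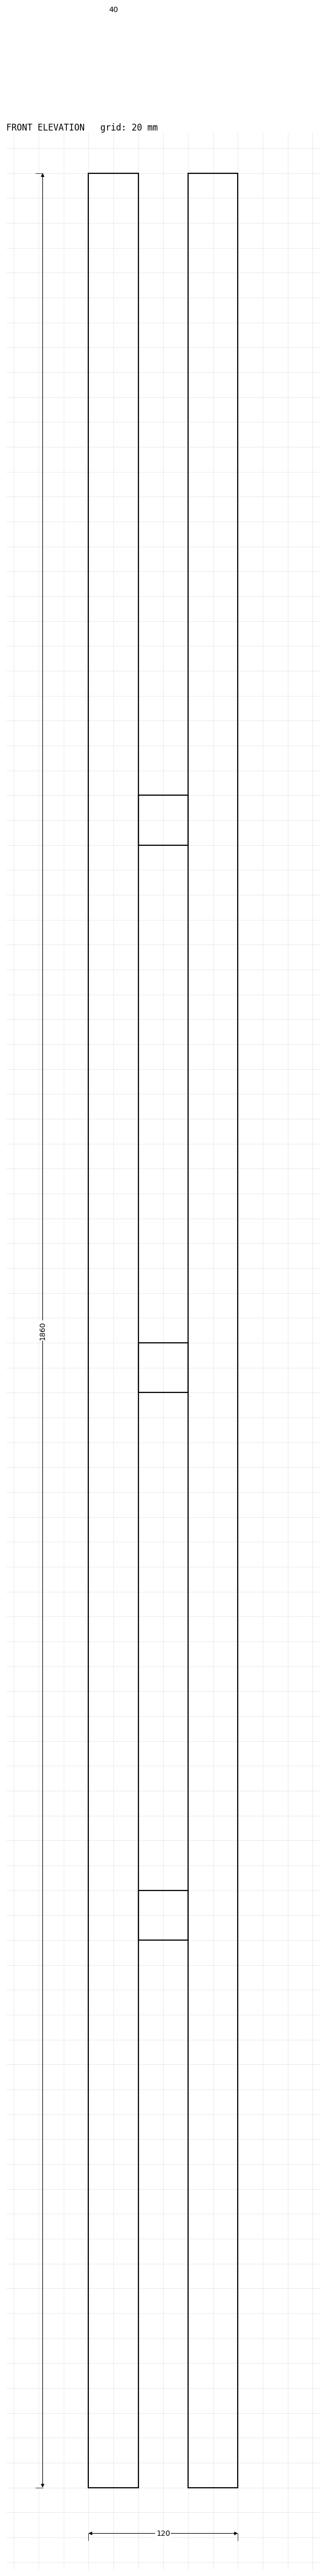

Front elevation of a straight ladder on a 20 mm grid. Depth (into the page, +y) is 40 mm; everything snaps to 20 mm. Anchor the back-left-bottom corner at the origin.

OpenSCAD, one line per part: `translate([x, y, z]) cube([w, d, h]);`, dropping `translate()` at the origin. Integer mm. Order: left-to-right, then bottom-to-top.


cube([40, 40, 1860]);
translate([40, 0, 440]) cube([40, 40, 40]);
translate([40, 0, 880]) cube([40, 40, 40]);
translate([40, 0, 1320]) cube([40, 40, 40]);
translate([80, 0, 0]) cube([40, 40, 1860]);
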